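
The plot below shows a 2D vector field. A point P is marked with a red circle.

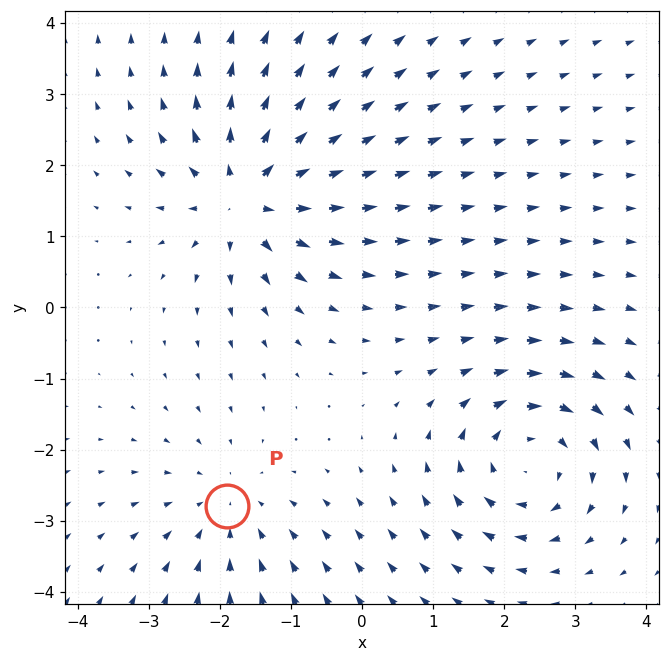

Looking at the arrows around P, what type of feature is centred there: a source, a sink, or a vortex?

At P (-1.9, -2.8) the arrows converge inward. Divergence about -3, curl ≈0 — negative divergence with near-zero curl is a sink.

sink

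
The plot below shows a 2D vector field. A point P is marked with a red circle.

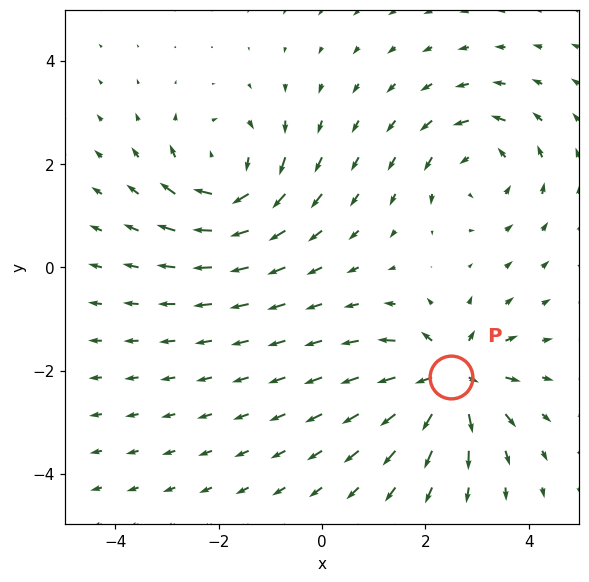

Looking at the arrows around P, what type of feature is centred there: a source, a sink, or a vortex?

At P (2.5, -2.1) the arrows spread outward. Divergence about +6, curl ≈0 — positive divergence with near-zero curl is a source.

source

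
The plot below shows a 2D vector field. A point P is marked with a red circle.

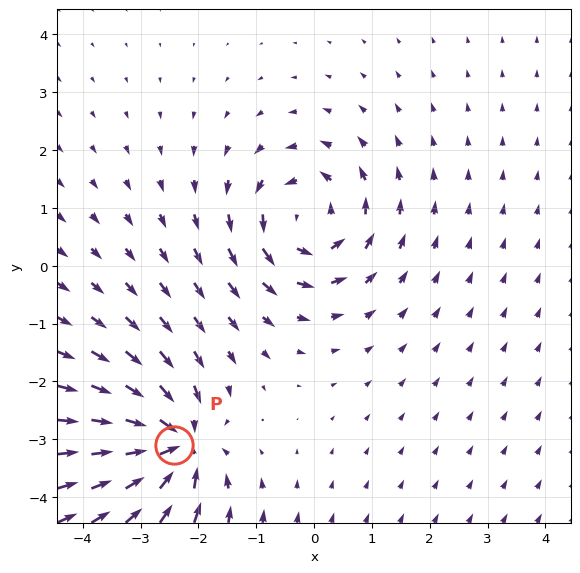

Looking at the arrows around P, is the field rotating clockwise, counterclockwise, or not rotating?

Near P at (-2.4, -3.1) the arrows show no circulation. The curl there is ≈0.

not rotating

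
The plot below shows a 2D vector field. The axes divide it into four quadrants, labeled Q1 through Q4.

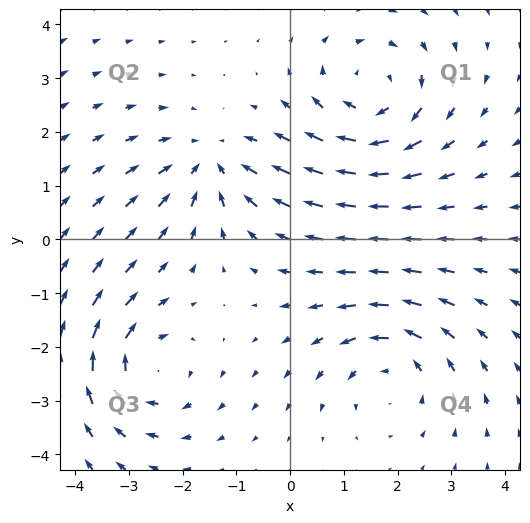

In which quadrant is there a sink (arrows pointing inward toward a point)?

The sink sits at approximately (-1.5, 1.4), which lies in quadrant Q2. The divergence there is about -4, negative as expected for a sink.

Q2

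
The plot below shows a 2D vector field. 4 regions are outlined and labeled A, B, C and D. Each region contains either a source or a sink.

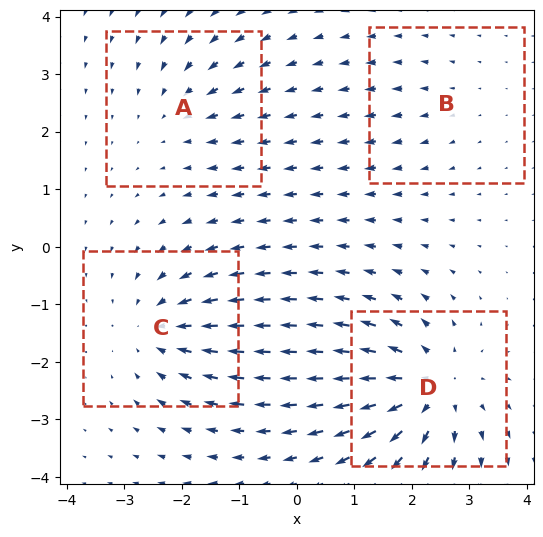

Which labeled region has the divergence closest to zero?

B

Divergence at each region's feature centre — A: about -3, B: about +2, C: about -5, D: about +6. Region B is closest to zero.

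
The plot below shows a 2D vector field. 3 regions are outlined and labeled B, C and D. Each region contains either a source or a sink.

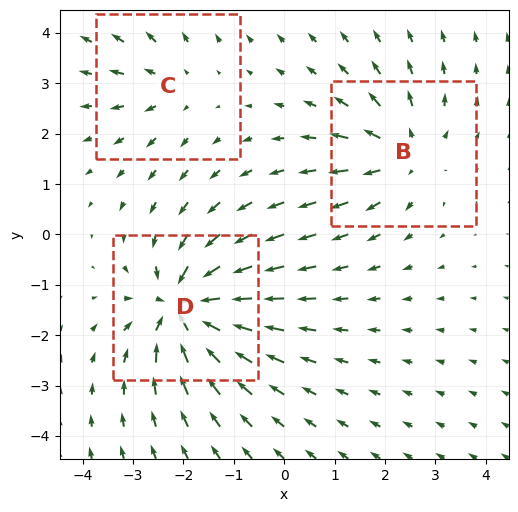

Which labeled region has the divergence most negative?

Divergence at each region's feature centre — B: about +4, C: about +2, D: about -6. Region D is most negative.

D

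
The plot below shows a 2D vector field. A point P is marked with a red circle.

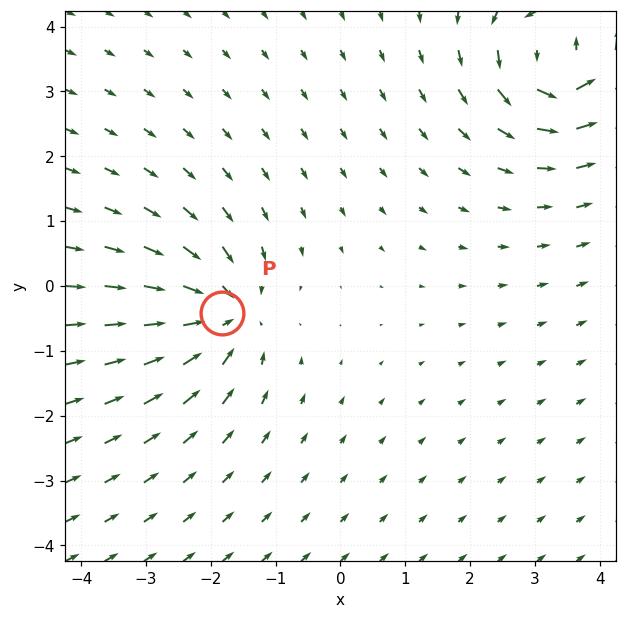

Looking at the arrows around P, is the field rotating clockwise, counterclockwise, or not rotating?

Near P at (-1.8, -0.4) the arrows show no circulation. The curl there is ≈0.

not rotating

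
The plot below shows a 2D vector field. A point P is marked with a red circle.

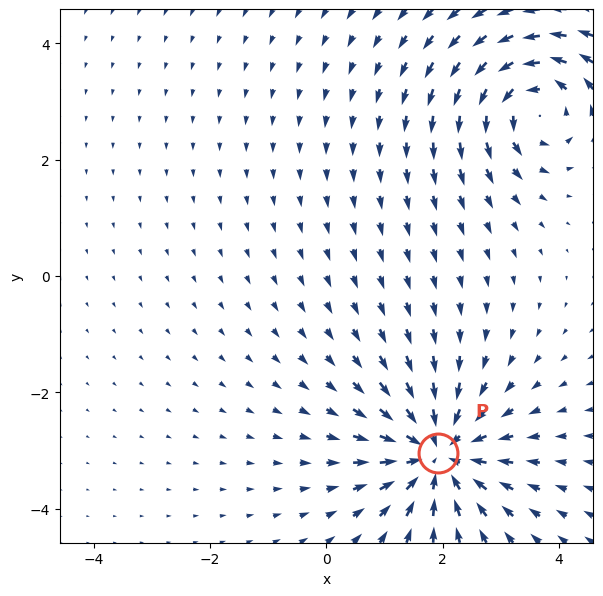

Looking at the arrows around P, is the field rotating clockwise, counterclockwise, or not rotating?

not rotating

Near P at (1.9, -3.1) the arrows show no circulation. The curl there is ≈0.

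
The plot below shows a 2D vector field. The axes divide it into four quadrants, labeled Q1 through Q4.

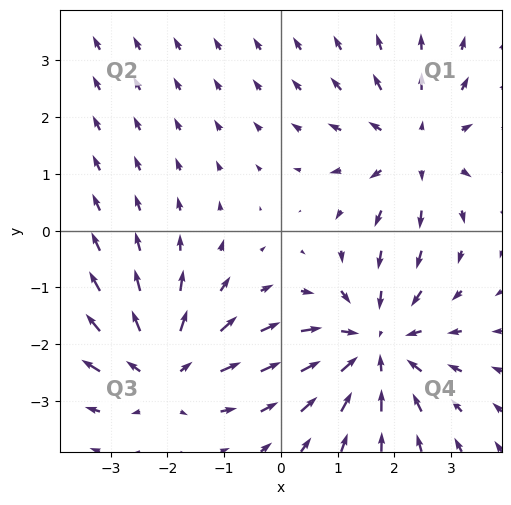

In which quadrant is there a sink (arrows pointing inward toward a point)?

The sink sits at approximately (1.7, -2.0), which lies in quadrant Q4. The divergence there is about -4, negative as expected for a sink.

Q4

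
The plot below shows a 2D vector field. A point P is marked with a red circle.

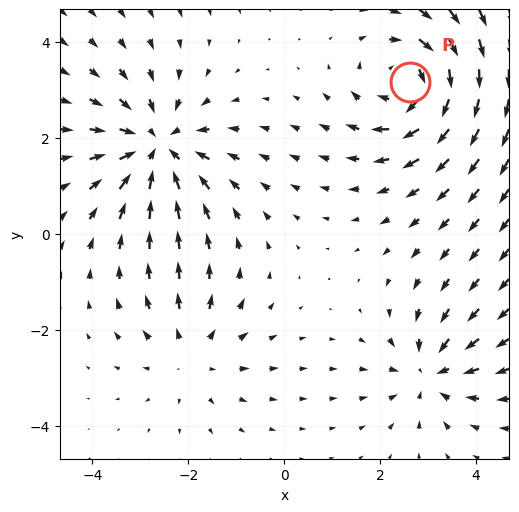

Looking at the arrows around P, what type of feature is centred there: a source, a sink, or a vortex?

At P (2.6, 3.2) the arrows circulate clockwise. Divergence ≈0, curl about -4 — near-zero divergence with nonzero curl is a vortex.

vortex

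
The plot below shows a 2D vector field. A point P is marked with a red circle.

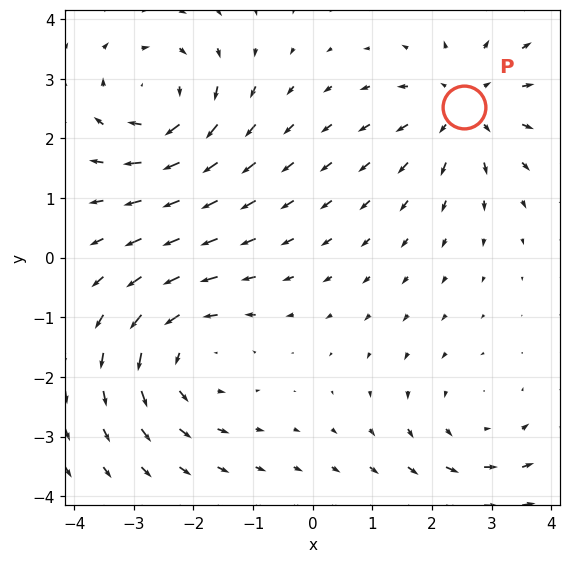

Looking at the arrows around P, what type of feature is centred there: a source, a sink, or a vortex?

At P (2.5, 2.5) the arrows spread outward. Divergence about +4, curl ≈0 — positive divergence with near-zero curl is a source.

source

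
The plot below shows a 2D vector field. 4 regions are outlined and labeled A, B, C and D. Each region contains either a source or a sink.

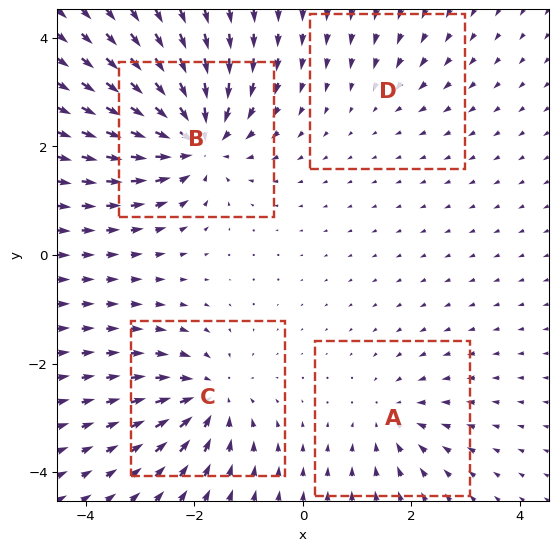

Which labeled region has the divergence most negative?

B

Divergence at each region's feature centre — A: about -4, B: about -8, C: about -6, D: about -2. Region B is most negative.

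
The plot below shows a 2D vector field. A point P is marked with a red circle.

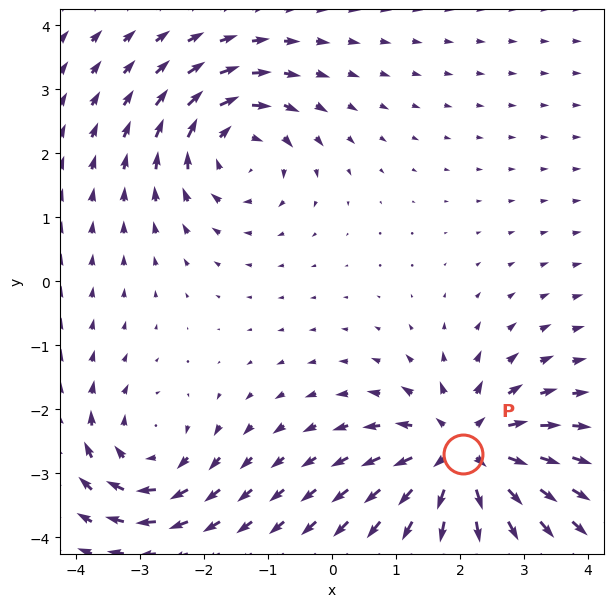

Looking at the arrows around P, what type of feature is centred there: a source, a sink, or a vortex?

At P (2.0, -2.7) the arrows spread outward. Divergence about +5, curl ≈0 — positive divergence with near-zero curl is a source.

source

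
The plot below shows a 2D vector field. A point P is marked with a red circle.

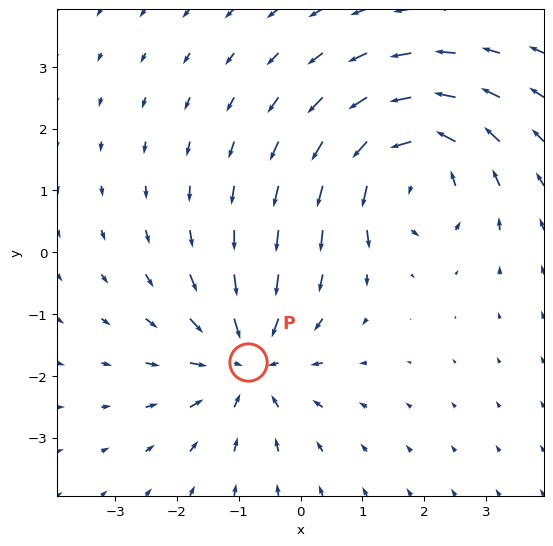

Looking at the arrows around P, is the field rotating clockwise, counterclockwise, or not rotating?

not rotating

Near P at (-0.8, -1.8) the arrows show no circulation. The curl there is ≈0.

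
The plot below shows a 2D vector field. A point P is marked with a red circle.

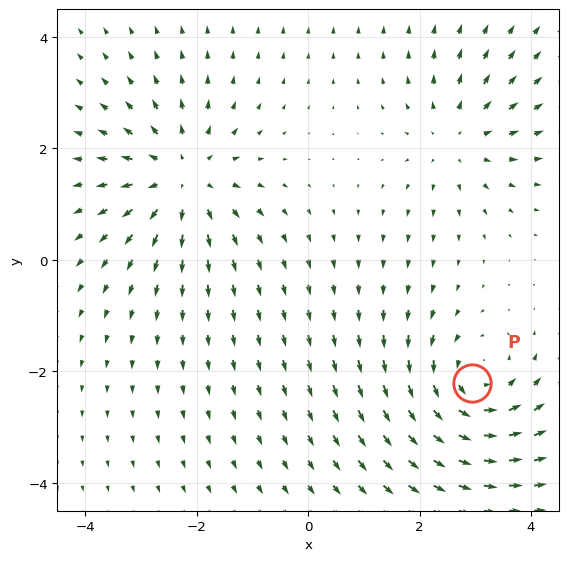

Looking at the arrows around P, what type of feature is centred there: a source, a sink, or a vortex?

At P (2.9, -2.2) the arrows circulate counterclockwise. Divergence ≈0, curl about +5 — near-zero divergence with nonzero curl is a vortex.

vortex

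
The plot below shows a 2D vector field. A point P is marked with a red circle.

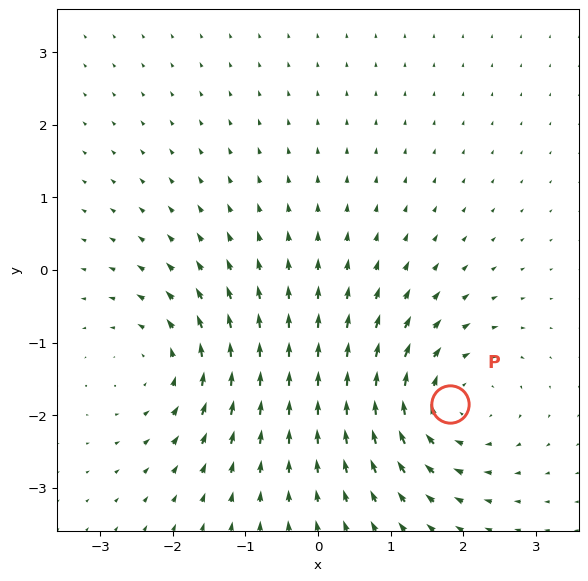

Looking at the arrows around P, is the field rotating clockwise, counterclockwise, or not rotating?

Near P at (1.8, -1.9) the arrows circulate clockwise. The curl (z-component) there is about -4; negative curl means clockwise rotation.

clockwise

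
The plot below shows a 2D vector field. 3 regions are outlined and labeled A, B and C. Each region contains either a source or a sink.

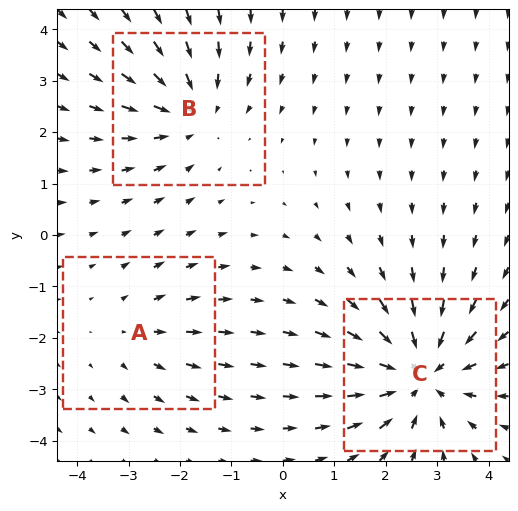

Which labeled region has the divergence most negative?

Divergence at each region's feature centre — A: about +2, B: about -3, C: about -4. Region C is most negative.

C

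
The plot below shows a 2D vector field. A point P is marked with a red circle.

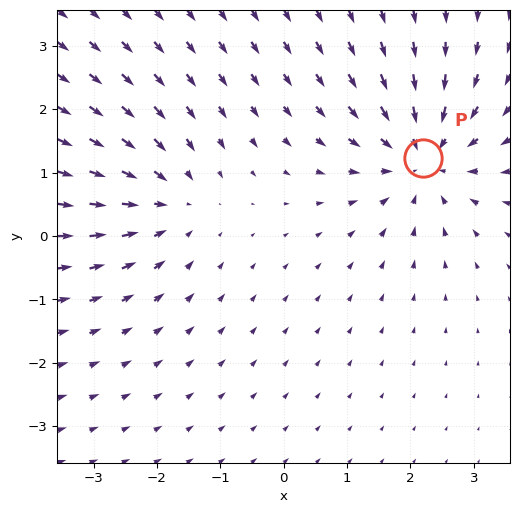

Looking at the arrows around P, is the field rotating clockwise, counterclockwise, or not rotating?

Near P at (2.2, 1.2) the arrows show no circulation. The curl there is ≈0.

not rotating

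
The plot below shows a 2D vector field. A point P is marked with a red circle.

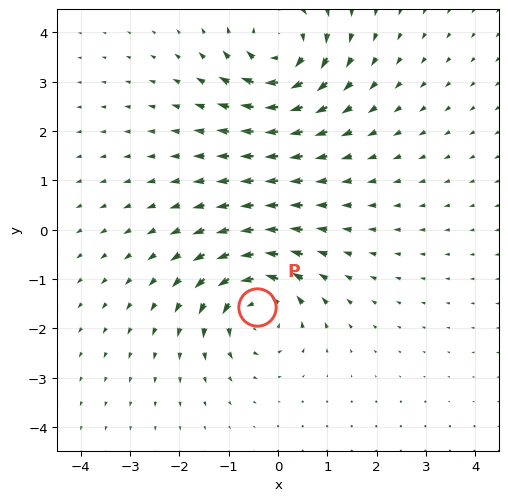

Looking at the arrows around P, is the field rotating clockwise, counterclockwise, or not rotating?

Near P at (-0.4, -1.6) the arrows circulate counterclockwise. The curl (z-component) there is about +7; positive curl means counterclockwise rotation.

counterclockwise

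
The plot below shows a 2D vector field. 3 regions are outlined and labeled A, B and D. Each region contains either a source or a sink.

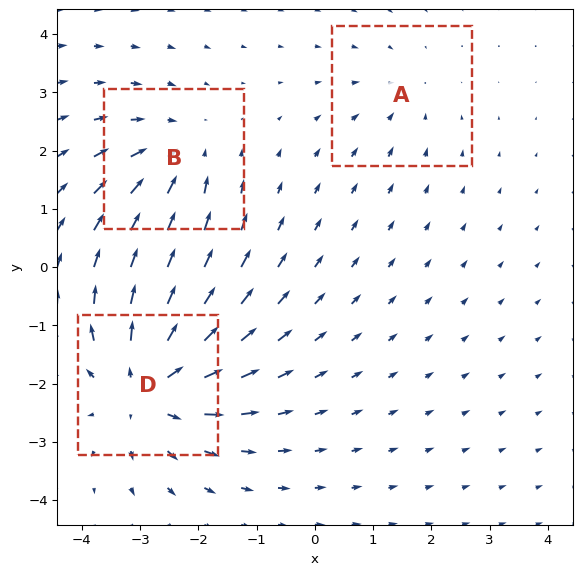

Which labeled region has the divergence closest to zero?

A

Divergence at each region's feature centre — A: about -2, B: about -3, D: about +5. Region A is closest to zero.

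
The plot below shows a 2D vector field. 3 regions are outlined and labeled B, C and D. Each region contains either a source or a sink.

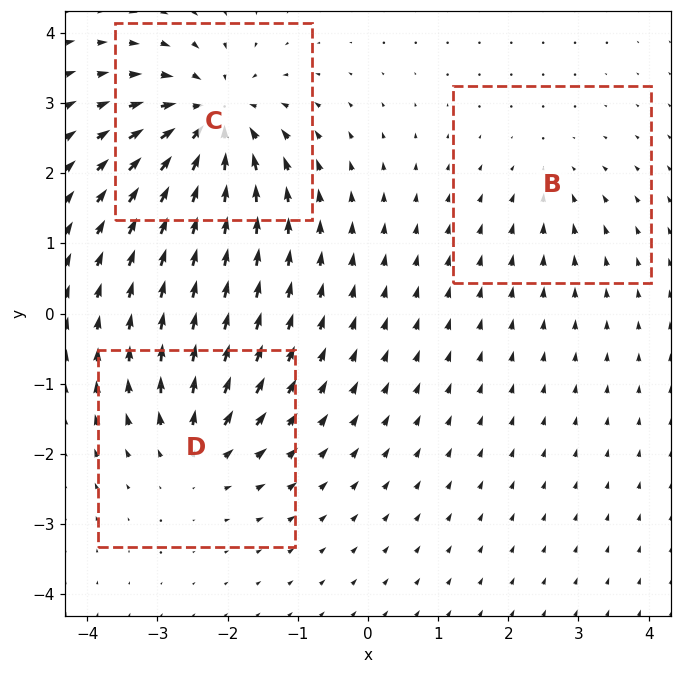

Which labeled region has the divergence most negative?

C

Divergence at each region's feature centre — B: about -2, C: about -6, D: about +4. Region C is most negative.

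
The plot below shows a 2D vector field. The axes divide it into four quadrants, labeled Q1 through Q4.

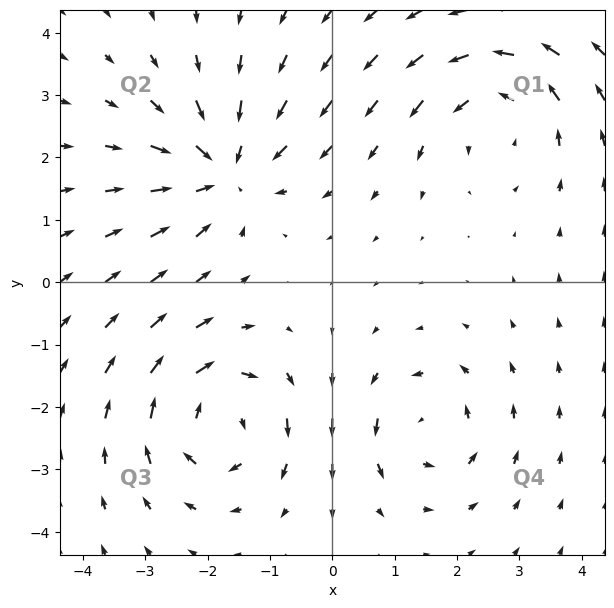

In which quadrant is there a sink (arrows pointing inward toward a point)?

The sink sits at approximately (-1.7, 1.8), which lies in quadrant Q2. The divergence there is about -5, negative as expected for a sink.

Q2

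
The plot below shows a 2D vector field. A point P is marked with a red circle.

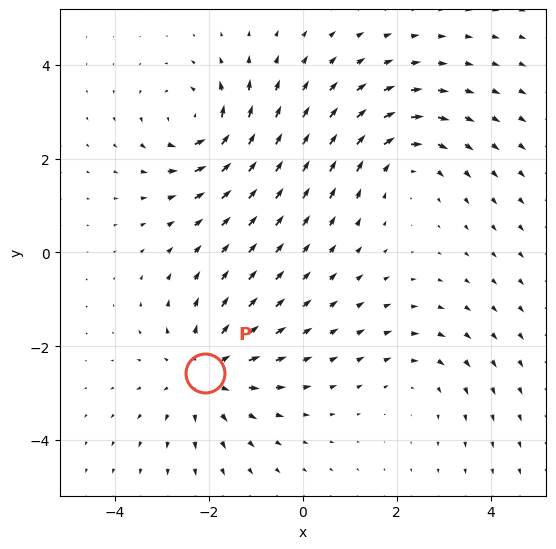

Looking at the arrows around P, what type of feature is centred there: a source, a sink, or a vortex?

At P (-2.1, -2.6) the arrows spread outward. Divergence about +4, curl ≈0 — positive divergence with near-zero curl is a source.

source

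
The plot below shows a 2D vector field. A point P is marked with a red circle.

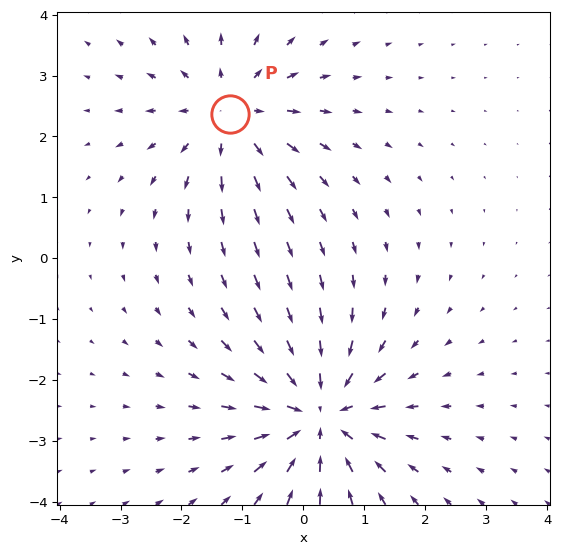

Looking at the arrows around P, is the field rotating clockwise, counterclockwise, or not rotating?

not rotating

Near P at (-1.2, 2.4) the arrows show no circulation. The curl there is ≈0.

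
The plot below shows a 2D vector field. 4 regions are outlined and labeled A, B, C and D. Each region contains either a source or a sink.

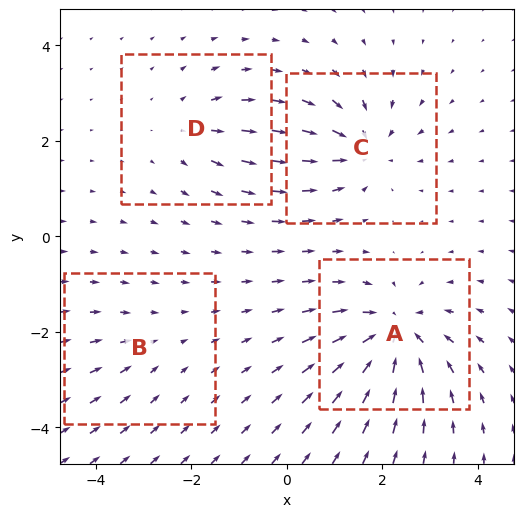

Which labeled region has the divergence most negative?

Divergence at each region's feature centre — A: about -7, B: about -2, C: about -6, D: about +3. Region A is most negative.

A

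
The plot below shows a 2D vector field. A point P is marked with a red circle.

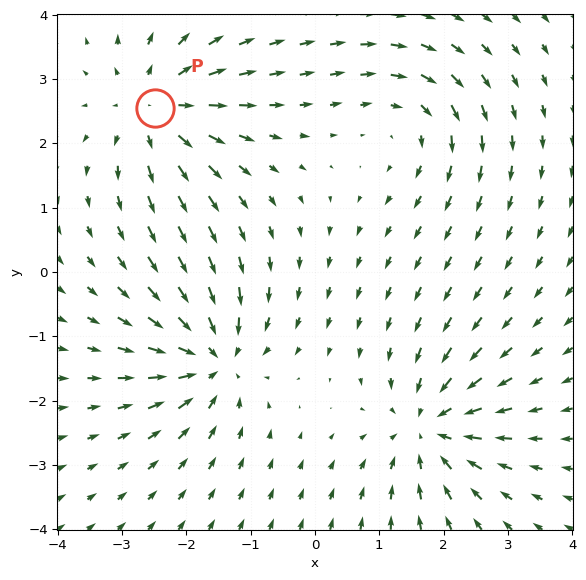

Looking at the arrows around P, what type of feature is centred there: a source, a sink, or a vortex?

At P (-2.5, 2.5) the arrows spread outward. Divergence about +5, curl ≈0 — positive divergence with near-zero curl is a source.

source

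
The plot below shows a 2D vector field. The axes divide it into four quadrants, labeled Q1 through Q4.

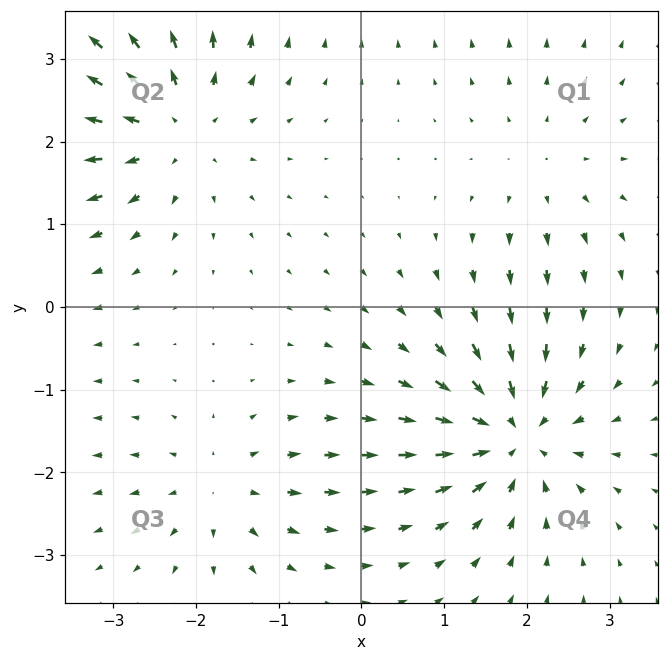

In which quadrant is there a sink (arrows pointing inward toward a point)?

Q4

The sink sits at approximately (1.9, -1.5), which lies in quadrant Q4. The divergence there is about -6, negative as expected for a sink.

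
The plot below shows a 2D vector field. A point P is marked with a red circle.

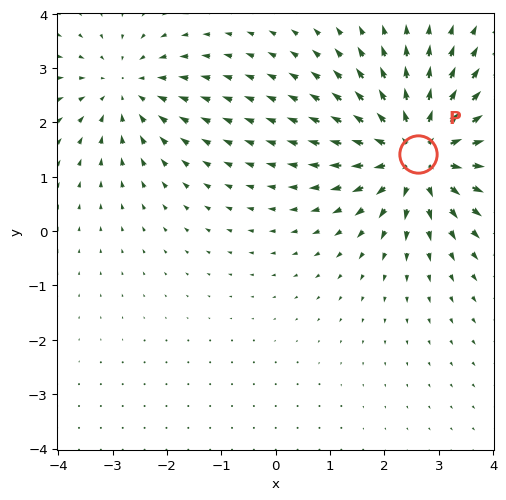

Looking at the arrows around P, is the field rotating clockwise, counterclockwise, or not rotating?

Near P at (2.6, 1.4) the arrows show no circulation. The curl there is ≈0.

not rotating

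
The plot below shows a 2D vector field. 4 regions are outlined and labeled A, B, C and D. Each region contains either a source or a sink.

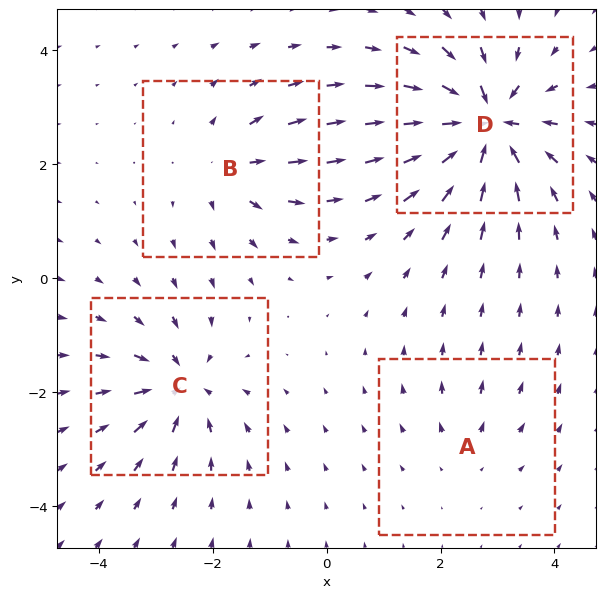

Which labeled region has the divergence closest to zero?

A

Divergence at each region's feature centre — A: about +2, B: about +4, C: about -6, D: about -9. Region A is closest to zero.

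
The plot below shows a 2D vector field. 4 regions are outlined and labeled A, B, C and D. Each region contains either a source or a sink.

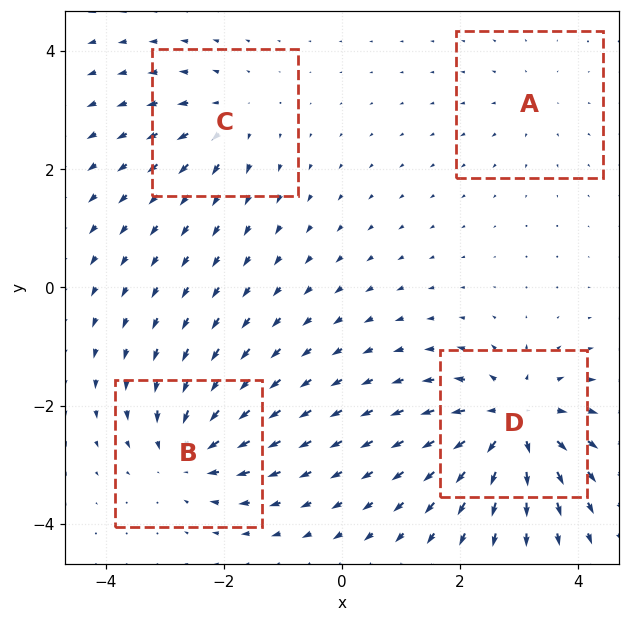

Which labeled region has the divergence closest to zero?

A

Divergence at each region's feature centre — A: about +2, B: about -6, C: about +4, D: about +8. Region A is closest to zero.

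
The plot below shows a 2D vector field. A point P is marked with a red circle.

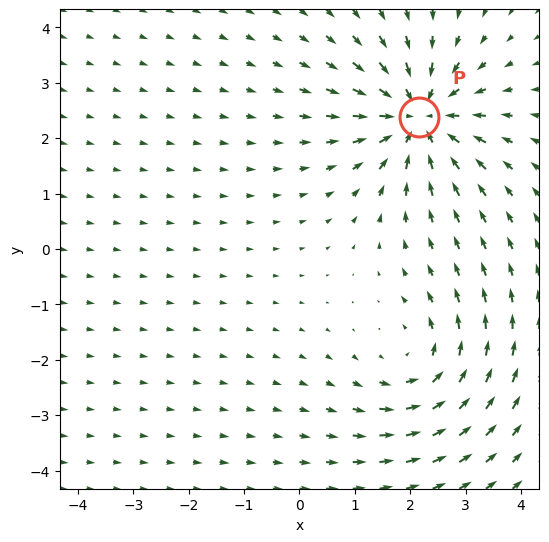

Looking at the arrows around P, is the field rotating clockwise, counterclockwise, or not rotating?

Near P at (2.2, 2.4) the arrows show no circulation. The curl there is ≈0.

not rotating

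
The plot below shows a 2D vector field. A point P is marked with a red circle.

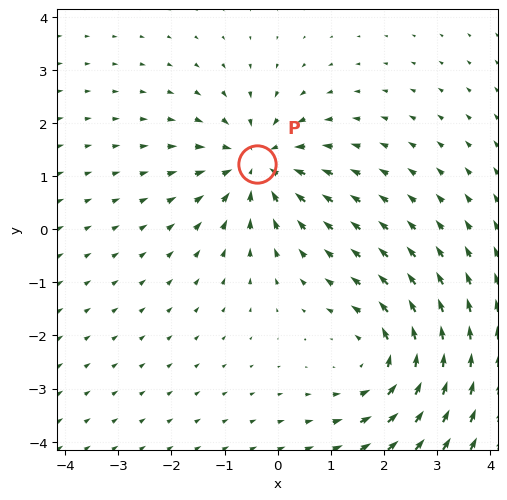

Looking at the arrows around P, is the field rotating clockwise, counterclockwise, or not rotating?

not rotating

Near P at (-0.4, 1.2) the arrows show no circulation. The curl there is ≈0.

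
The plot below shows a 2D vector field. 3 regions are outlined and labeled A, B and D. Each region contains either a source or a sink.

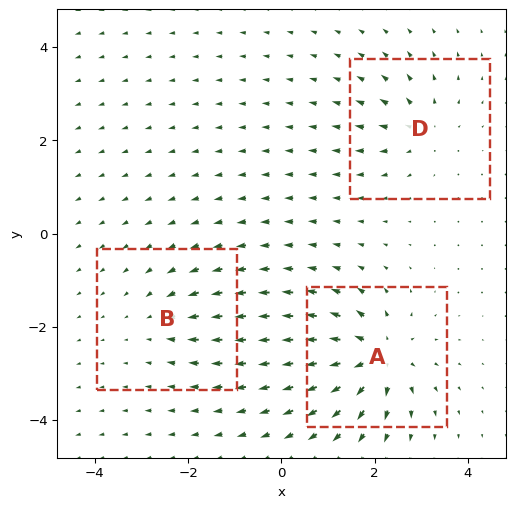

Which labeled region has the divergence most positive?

Divergence at each region's feature centre — A: about +6, B: about -3, D: about +4. Region A is most positive.

A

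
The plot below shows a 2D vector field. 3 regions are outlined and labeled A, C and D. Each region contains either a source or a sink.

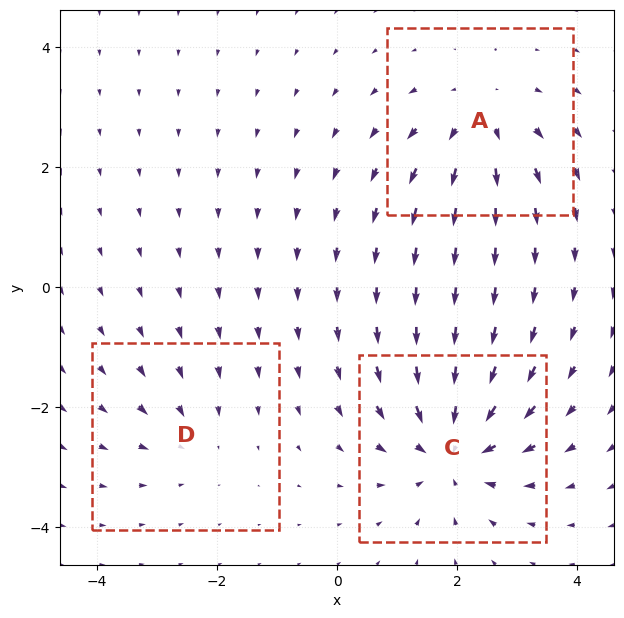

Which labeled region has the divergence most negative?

C

Divergence at each region's feature centre — A: about +3, C: about -5, D: about -2. Region C is most negative.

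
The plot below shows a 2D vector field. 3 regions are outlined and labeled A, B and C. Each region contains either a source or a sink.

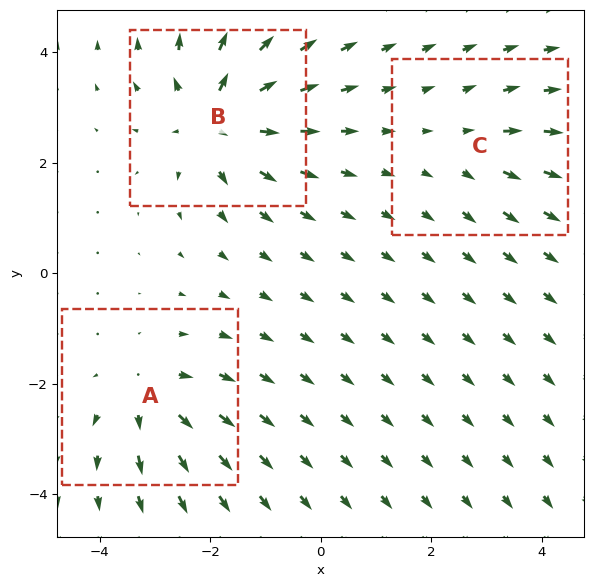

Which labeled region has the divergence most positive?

B

Divergence at each region's feature centre — A: about +4, B: about +5, C: about +2. Region B is most positive.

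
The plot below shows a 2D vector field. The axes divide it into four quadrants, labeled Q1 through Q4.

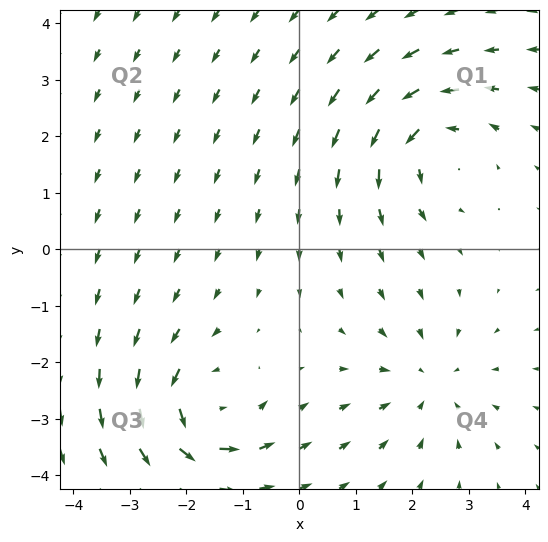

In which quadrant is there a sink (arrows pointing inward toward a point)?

Q4

The sink sits at approximately (2.3, -2.4), which lies in quadrant Q4. The divergence there is about -3, negative as expected for a sink.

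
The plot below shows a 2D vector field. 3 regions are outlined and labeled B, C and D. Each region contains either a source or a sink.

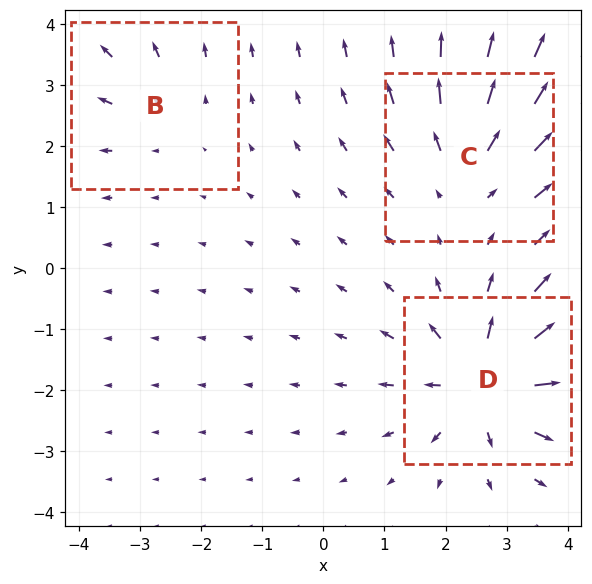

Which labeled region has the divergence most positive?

D

Divergence at each region's feature centre — B: about +2, C: about +4, D: about +6. Region D is most positive.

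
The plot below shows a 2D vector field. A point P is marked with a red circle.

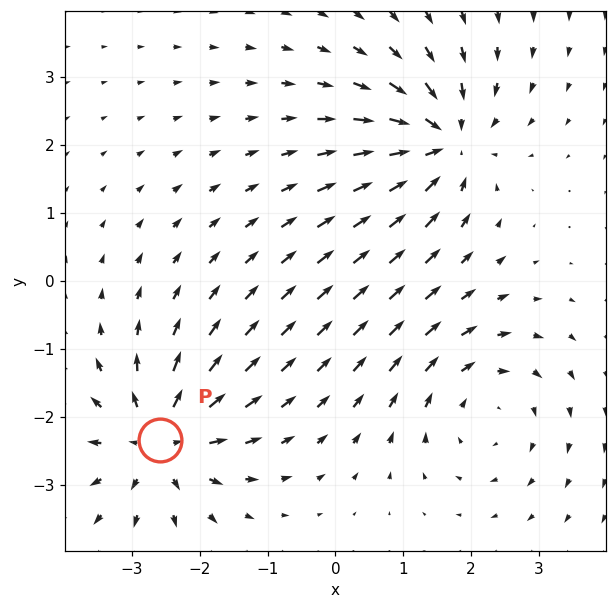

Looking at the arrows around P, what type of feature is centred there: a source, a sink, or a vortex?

source

At P (-2.6, -2.3) the arrows spread outward. Divergence about +6, curl ≈0 — positive divergence with near-zero curl is a source.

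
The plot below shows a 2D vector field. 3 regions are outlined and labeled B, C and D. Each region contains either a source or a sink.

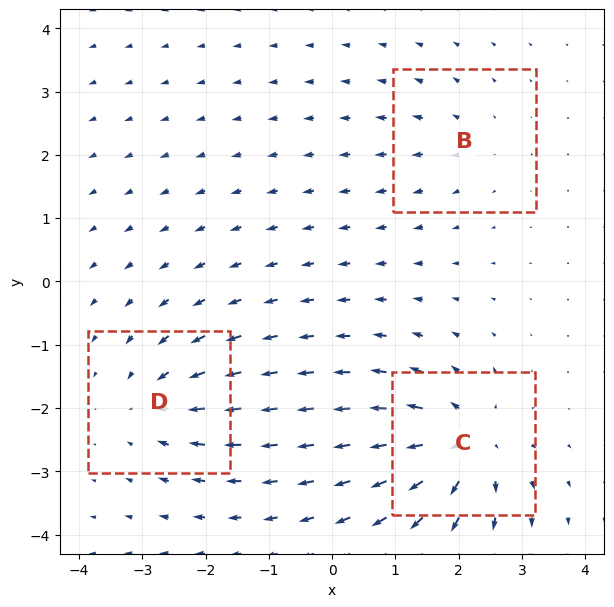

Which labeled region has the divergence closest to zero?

B

Divergence at each region's feature centre — B: about +2, C: about +6, D: about -4. Region B is closest to zero.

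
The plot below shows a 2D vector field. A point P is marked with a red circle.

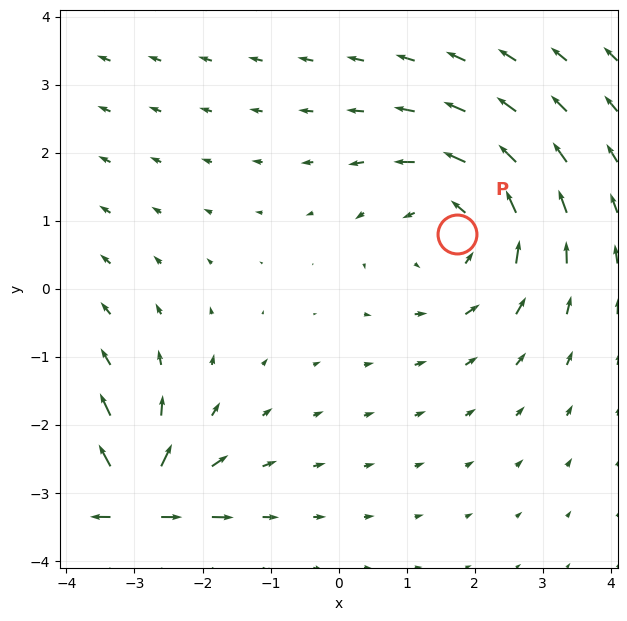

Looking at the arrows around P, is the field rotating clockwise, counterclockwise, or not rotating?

counterclockwise

Near P at (1.7, 0.8) the arrows circulate counterclockwise. The curl (z-component) there is about +3; positive curl means counterclockwise rotation.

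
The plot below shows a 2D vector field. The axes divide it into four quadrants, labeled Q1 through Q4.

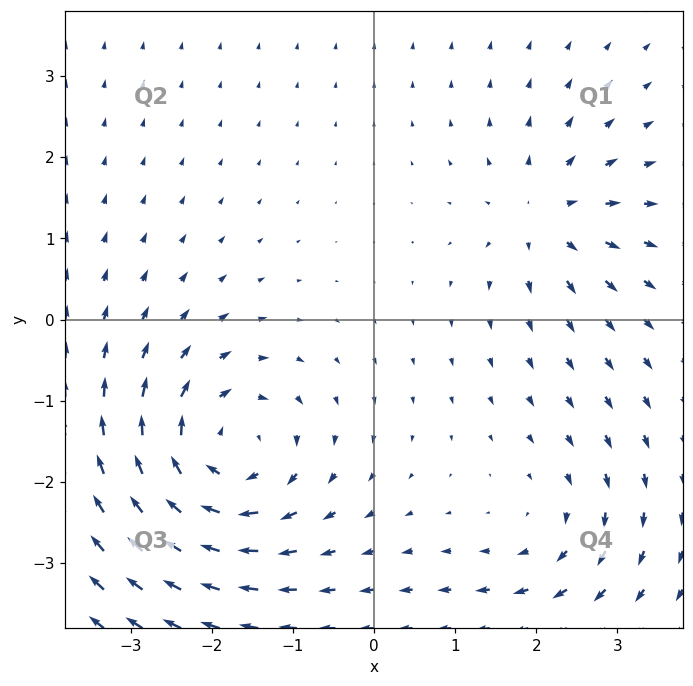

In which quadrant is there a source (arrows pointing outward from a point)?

The source sits at approximately (2.1, 1.3), which lies in quadrant Q1. The divergence there is about +4, positive as expected for a source.

Q1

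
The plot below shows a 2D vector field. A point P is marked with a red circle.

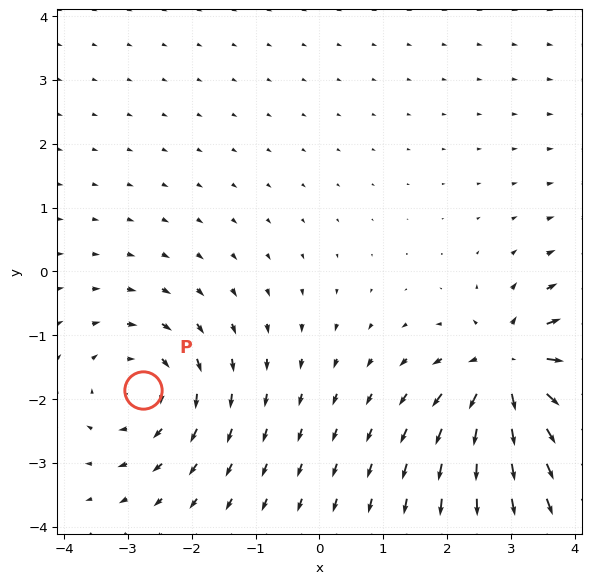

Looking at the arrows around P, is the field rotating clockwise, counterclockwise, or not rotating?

Near P at (-2.8, -1.9) the arrows circulate clockwise. The curl (z-component) there is about -3; negative curl means clockwise rotation.

clockwise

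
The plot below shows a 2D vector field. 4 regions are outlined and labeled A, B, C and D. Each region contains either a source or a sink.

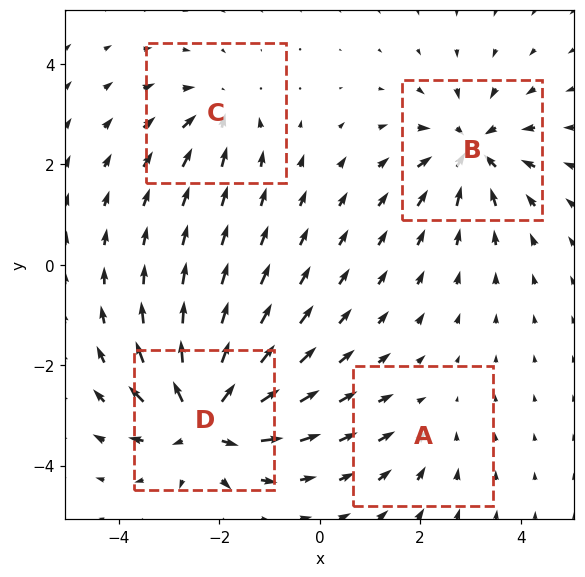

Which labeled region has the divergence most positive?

D

Divergence at each region's feature centre — A: about -3, B: about -6, C: about -4, D: about +8. Region D is most positive.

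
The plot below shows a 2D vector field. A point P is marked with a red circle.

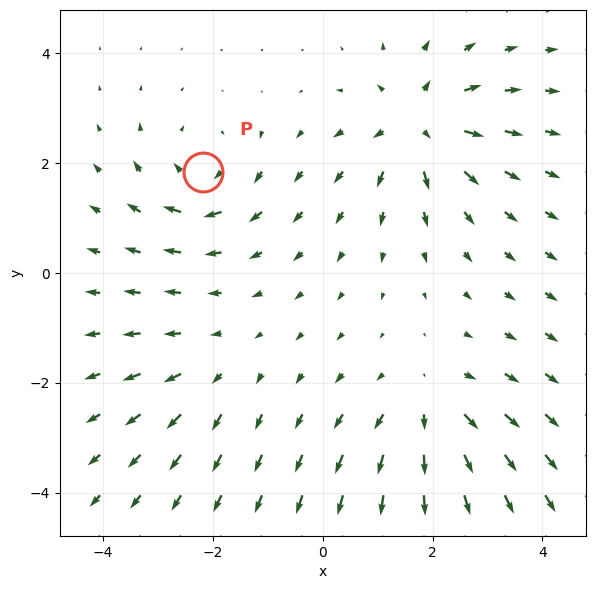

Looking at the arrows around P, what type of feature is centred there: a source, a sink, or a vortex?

At P (-2.2, 1.8) the arrows circulate clockwise. Divergence ≈0, curl about -4 — near-zero divergence with nonzero curl is a vortex.

vortex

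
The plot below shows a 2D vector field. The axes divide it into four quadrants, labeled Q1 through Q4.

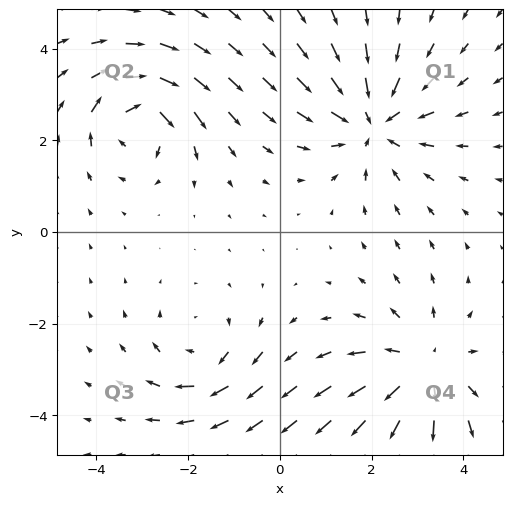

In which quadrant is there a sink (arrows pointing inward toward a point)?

The sink sits at approximately (2.0, 2.4), which lies in quadrant Q1. The divergence there is about -4, negative as expected for a sink.

Q1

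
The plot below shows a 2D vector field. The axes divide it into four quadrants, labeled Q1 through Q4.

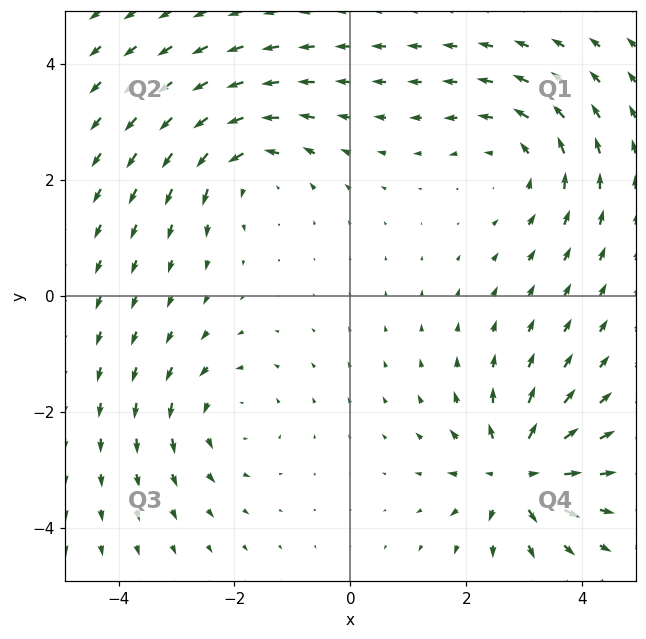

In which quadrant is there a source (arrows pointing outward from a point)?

The source sits at approximately (2.9, -3.1), which lies in quadrant Q4. The divergence there is about +6, positive as expected for a source.

Q4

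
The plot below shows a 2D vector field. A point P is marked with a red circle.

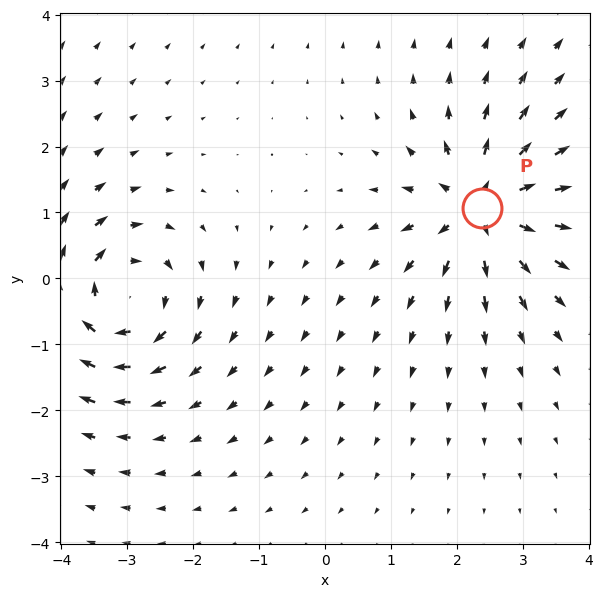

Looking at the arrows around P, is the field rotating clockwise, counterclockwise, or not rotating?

not rotating

Near P at (2.4, 1.1) the arrows show no circulation. The curl there is ≈0.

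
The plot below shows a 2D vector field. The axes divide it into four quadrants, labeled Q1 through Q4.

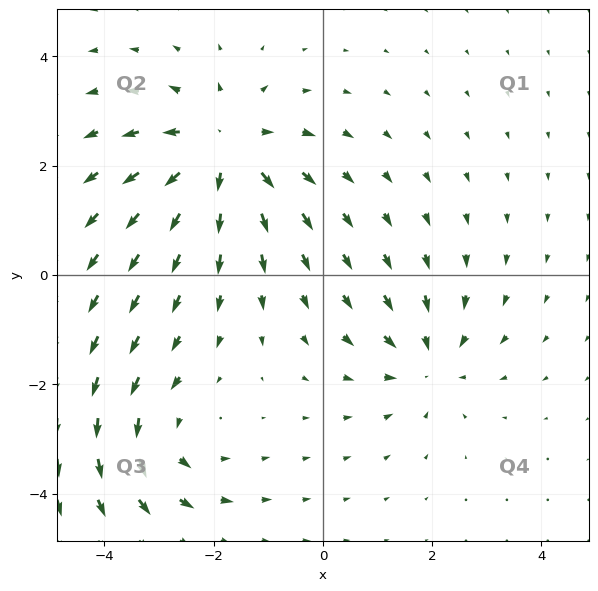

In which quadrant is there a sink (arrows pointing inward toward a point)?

The sink sits at approximately (1.9, -1.6), which lies in quadrant Q4. The divergence there is about -3, negative as expected for a sink.

Q4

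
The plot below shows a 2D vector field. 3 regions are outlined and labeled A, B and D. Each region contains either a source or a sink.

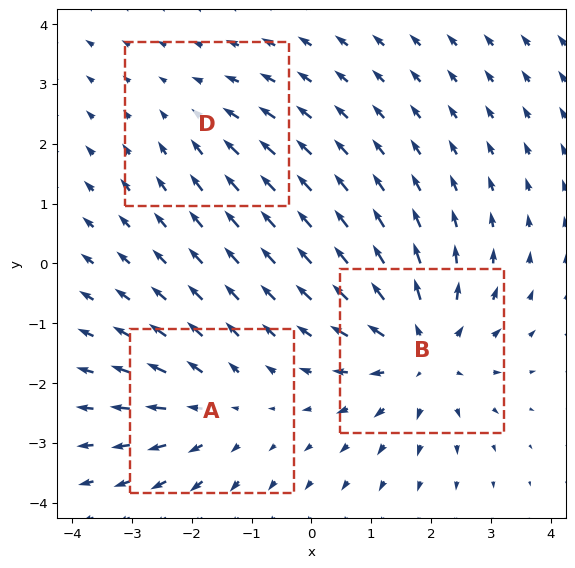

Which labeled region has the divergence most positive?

Divergence at each region's feature centre — A: about +3, B: about +5, D: about -2. Region B is most positive.

B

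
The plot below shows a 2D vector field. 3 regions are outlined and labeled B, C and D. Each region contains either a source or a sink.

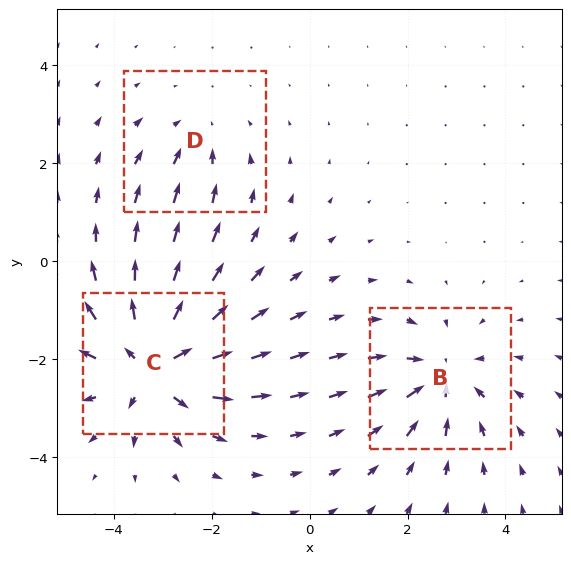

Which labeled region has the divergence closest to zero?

Divergence at each region's feature centre — B: about -3, C: about +5, D: about -2. Region D is closest to zero.

D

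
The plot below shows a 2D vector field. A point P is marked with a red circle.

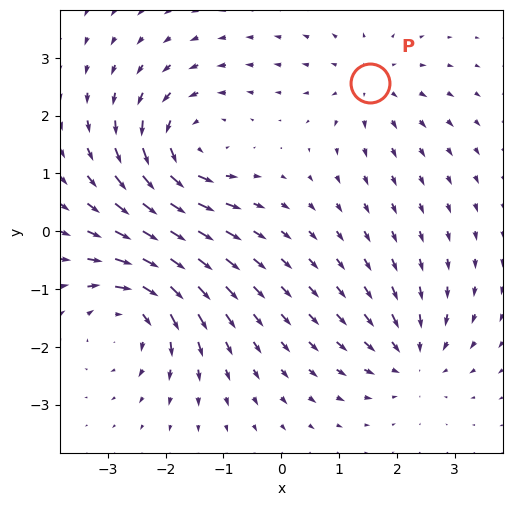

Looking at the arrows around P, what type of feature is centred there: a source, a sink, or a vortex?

source

At P (1.5, 2.6) the arrows spread outward. Divergence about +3, curl ≈0 — positive divergence with near-zero curl is a source.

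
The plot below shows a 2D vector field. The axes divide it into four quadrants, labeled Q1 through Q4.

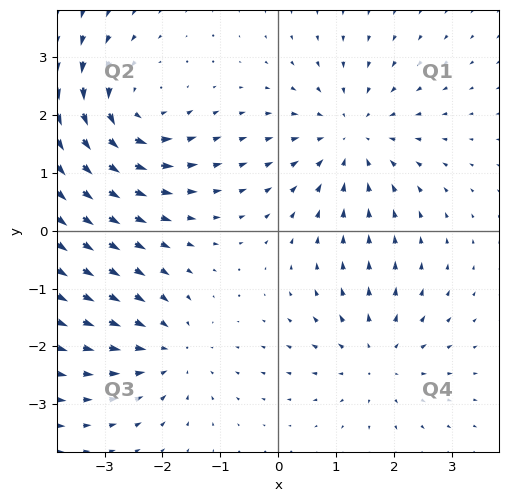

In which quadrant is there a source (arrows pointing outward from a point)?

Q4

The source sits at approximately (1.7, -2.2), which lies in quadrant Q4. The divergence there is about +3, positive as expected for a source.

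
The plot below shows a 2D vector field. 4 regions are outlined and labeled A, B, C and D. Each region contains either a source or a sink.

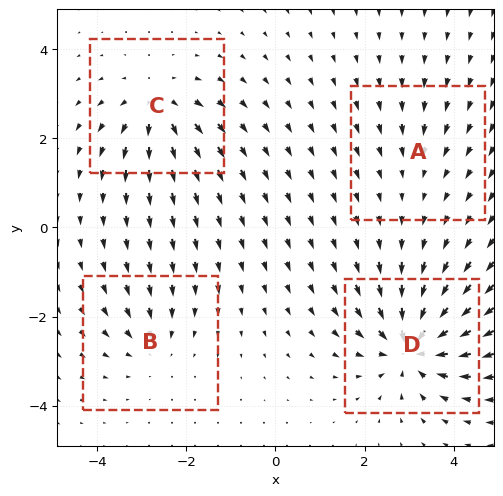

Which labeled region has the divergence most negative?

D

Divergence at each region's feature centre — A: about -2, B: about -4, C: about +6, D: about -9. Region D is most negative.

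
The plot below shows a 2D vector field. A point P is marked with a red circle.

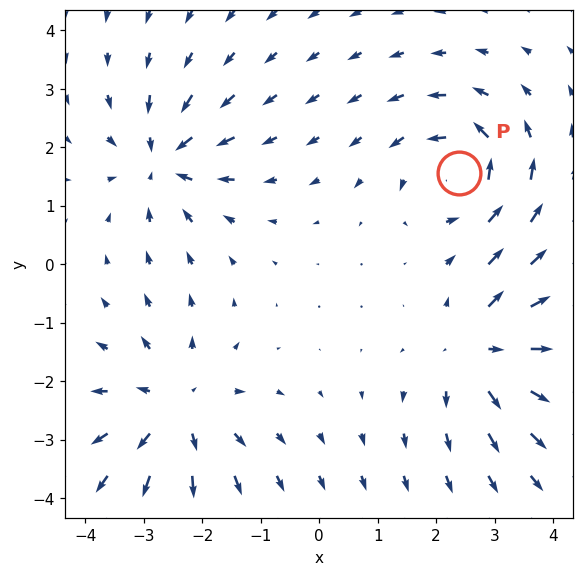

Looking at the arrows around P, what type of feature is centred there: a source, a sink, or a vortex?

vortex

At P (2.4, 1.6) the arrows circulate counterclockwise. Divergence ≈0, curl about +6 — near-zero divergence with nonzero curl is a vortex.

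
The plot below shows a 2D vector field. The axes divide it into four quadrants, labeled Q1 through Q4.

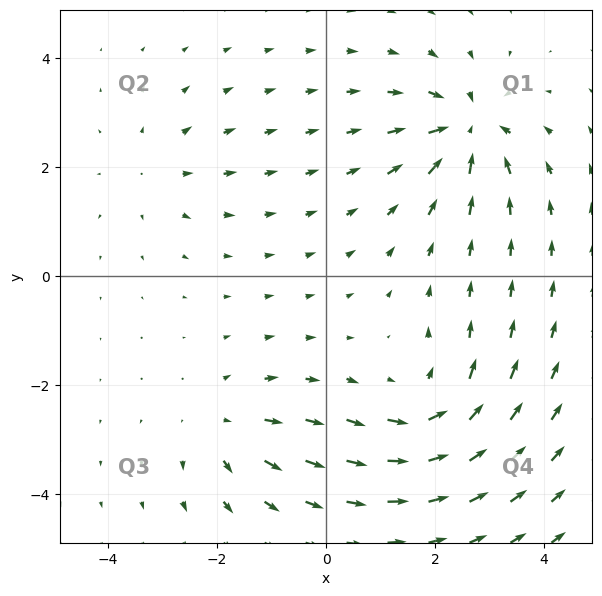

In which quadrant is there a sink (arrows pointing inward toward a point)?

Q1

The sink sits at approximately (2.6, 2.7), which lies in quadrant Q1. The divergence there is about -6, negative as expected for a sink.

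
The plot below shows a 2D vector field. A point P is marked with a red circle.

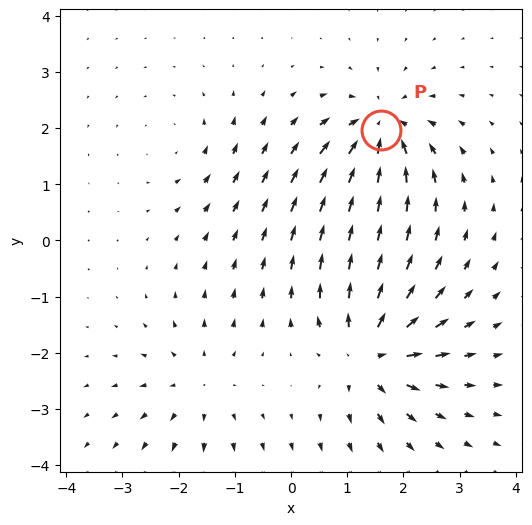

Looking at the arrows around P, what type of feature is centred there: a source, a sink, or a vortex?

At P (1.6, 2.0) the arrows converge inward. Divergence about -6, curl ≈0 — negative divergence with near-zero curl is a sink.

sink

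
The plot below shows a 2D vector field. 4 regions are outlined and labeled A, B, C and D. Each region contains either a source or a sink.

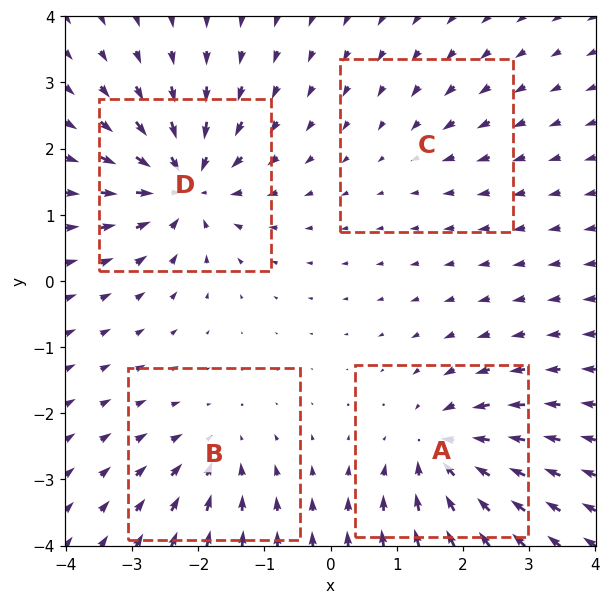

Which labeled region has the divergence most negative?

Divergence at each region's feature centre — A: about -7, B: about -4, C: about -2, D: about -8. Region D is most negative.

D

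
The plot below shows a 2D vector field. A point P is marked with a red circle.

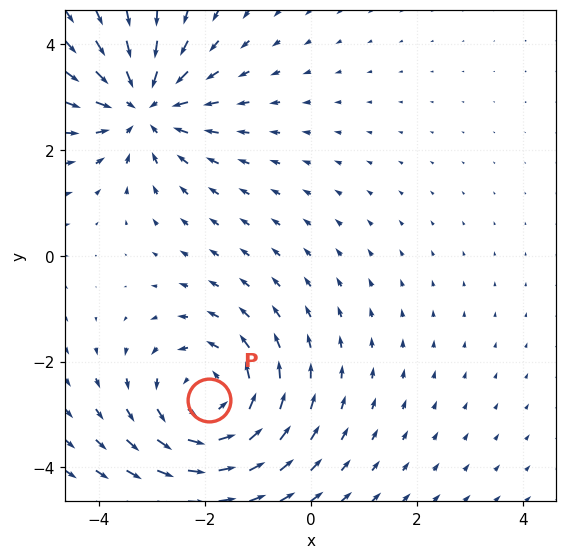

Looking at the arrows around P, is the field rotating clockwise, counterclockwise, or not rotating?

counterclockwise

Near P at (-1.9, -2.7) the arrows circulate counterclockwise. The curl (z-component) there is about +3; positive curl means counterclockwise rotation.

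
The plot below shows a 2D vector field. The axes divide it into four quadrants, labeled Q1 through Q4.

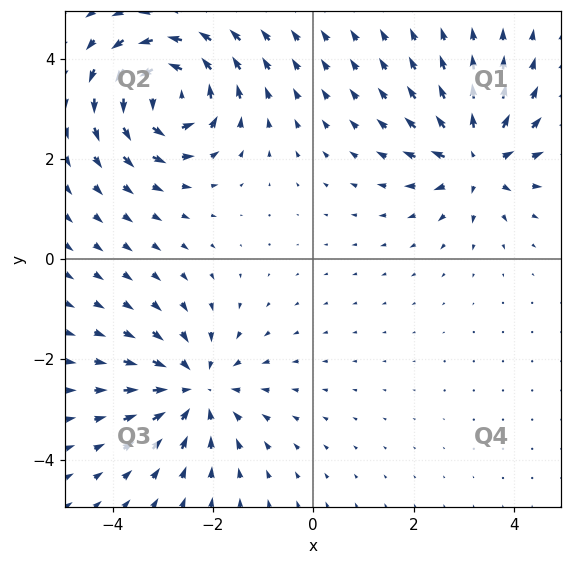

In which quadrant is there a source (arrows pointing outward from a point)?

The source sits at approximately (3.3, 2.0), which lies in quadrant Q1. The divergence there is about +5, positive as expected for a source.

Q1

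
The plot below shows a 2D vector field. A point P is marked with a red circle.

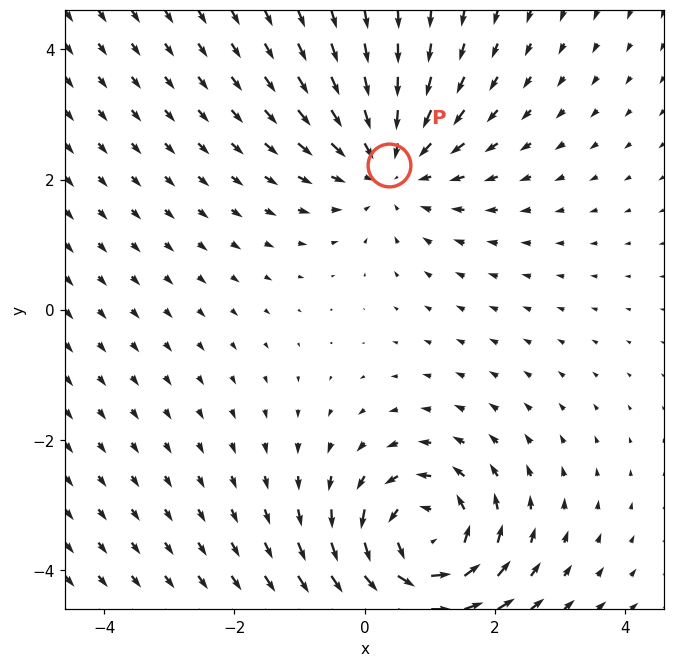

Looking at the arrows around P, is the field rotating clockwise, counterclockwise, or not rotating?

Near P at (0.4, 2.2) the arrows show no circulation. The curl there is ≈0.

not rotating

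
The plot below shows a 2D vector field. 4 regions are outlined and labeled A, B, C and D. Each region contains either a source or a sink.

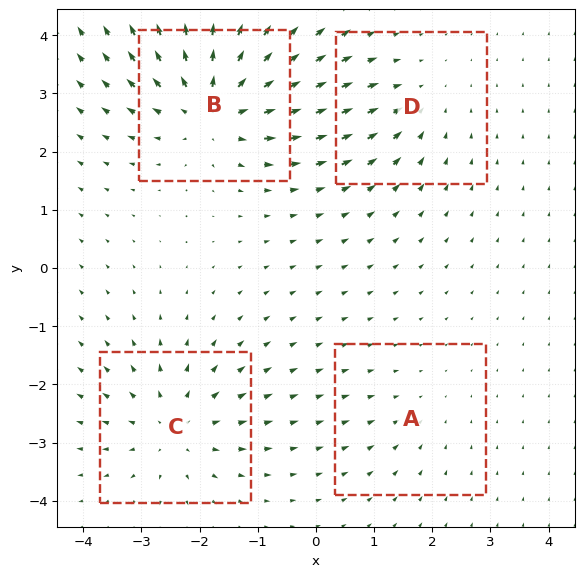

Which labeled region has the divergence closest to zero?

A

Divergence at each region's feature centre — A: about -2, B: about +6, C: about +5, D: about -3. Region A is closest to zero.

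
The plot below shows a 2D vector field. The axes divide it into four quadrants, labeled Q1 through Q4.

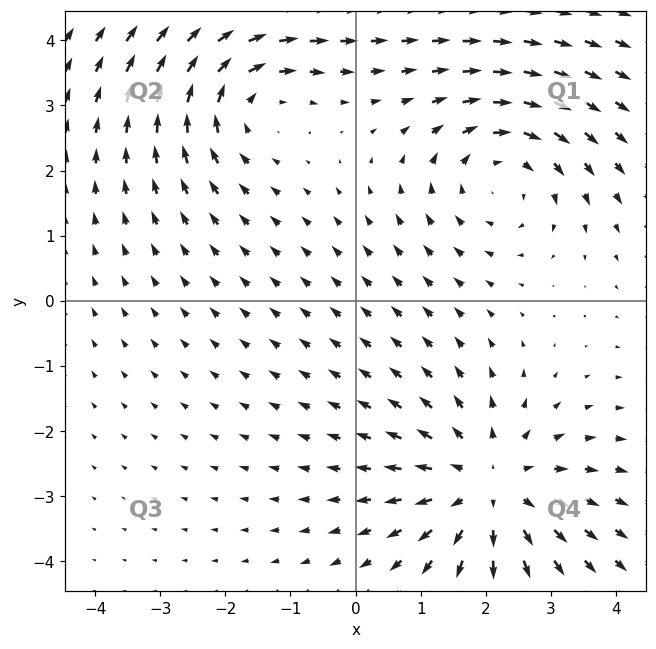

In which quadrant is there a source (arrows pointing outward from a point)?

The source sits at approximately (2.0, -2.9), which lies in quadrant Q4. The divergence there is about +3, positive as expected for a source.

Q4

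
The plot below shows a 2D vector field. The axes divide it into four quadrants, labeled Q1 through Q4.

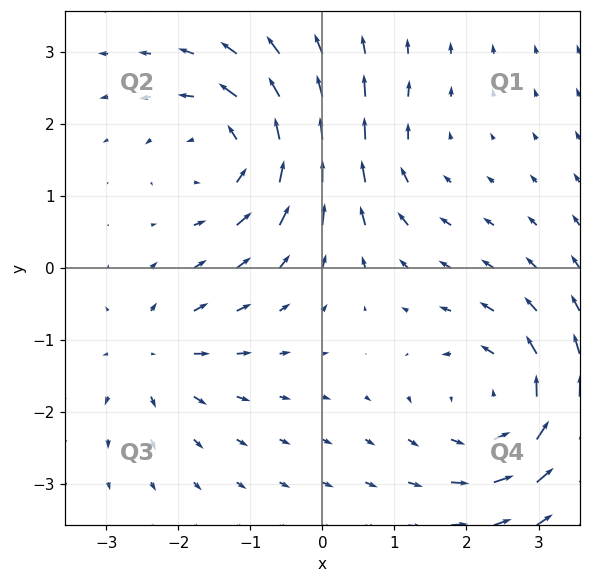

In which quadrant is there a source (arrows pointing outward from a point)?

Q3

The source sits at approximately (-2.4, -1.2), which lies in quadrant Q3. The divergence there is about +4, positive as expected for a source.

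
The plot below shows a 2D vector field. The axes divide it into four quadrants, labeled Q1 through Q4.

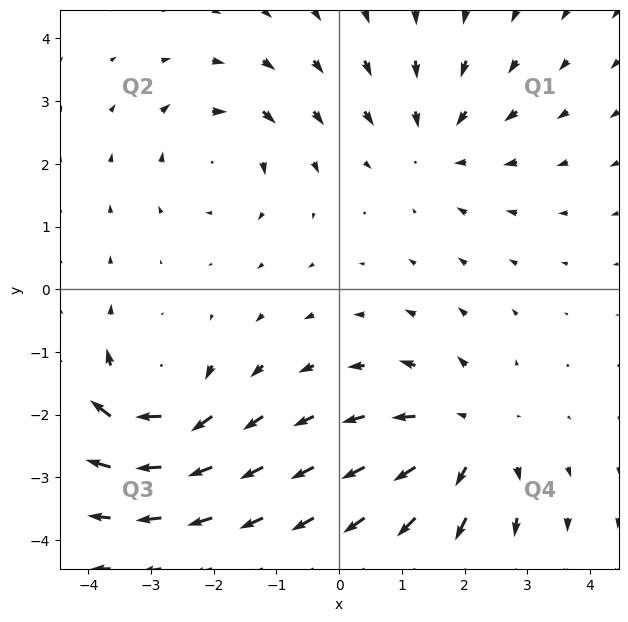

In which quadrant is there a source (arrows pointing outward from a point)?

Q4

The source sits at approximately (2.0, -2.4), which lies in quadrant Q4. The divergence there is about +4, positive as expected for a source.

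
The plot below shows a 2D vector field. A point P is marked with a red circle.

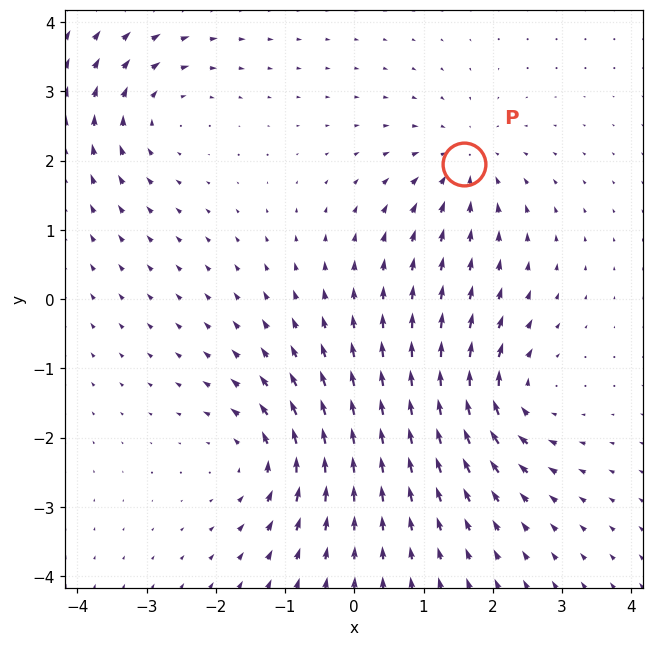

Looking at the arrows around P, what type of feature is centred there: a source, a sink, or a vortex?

sink

At P (1.6, 2.0) the arrows converge inward. Divergence about -3, curl ≈0 — negative divergence with near-zero curl is a sink.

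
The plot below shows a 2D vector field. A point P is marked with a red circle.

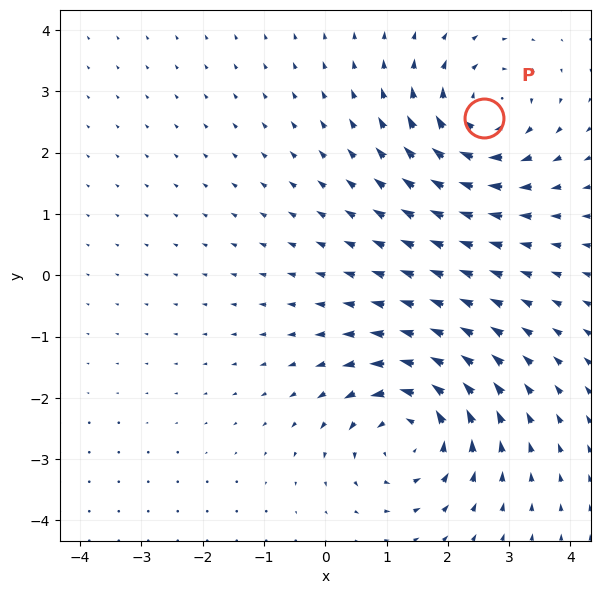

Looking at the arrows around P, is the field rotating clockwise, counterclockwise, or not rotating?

clockwise

Near P at (2.6, 2.6) the arrows circulate clockwise. The curl (z-component) there is about -5; negative curl means clockwise rotation.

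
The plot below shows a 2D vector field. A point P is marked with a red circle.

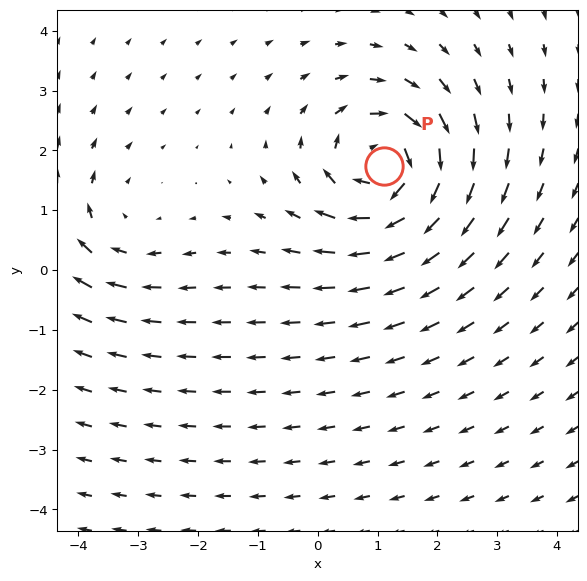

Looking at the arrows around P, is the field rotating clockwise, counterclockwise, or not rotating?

Near P at (1.1, 1.7) the arrows circulate clockwise. The curl (z-component) there is about -6; negative curl means clockwise rotation.

clockwise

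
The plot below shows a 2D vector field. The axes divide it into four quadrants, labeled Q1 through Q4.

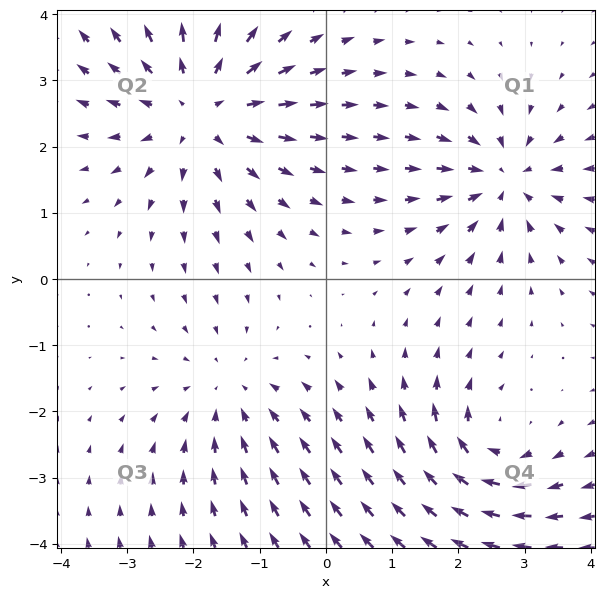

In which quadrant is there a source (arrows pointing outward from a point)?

The source sits at approximately (-1.9, 2.5), which lies in quadrant Q2. The divergence there is about +4, positive as expected for a source.

Q2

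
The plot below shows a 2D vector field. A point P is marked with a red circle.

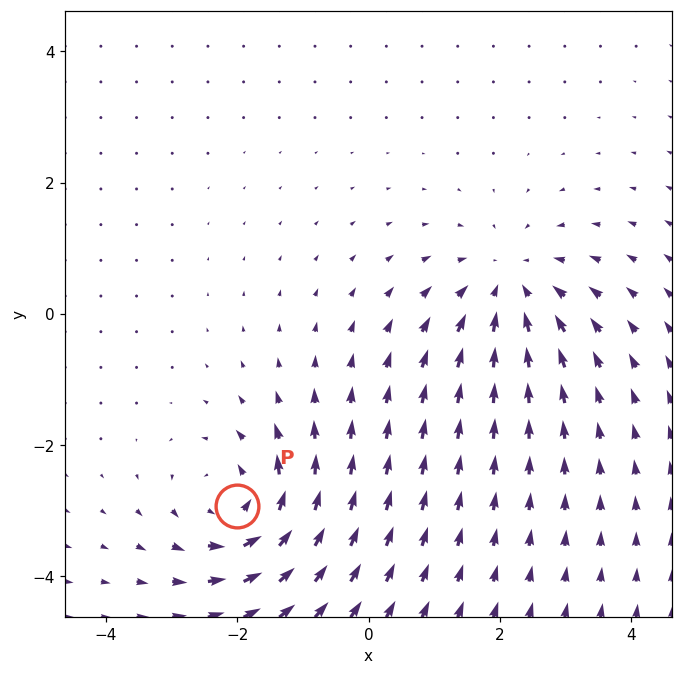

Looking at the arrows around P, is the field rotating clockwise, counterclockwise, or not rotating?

counterclockwise

Near P at (-2.0, -2.9) the arrows circulate counterclockwise. The curl (z-component) there is about +6; positive curl means counterclockwise rotation.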